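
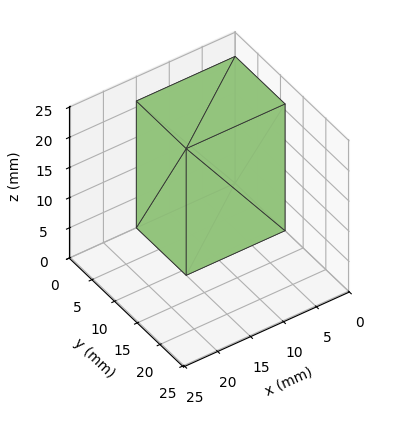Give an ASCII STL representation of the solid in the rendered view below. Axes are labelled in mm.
Reading the render: the shape is a rectangular box, roughly 15 × 11 mm footprint and 21 mm tall (dimensions read to the nearest mm from the axis ticks). For the STL, each face is triangulated and given an outward normal.

solid part
  facet normal 0.0000 0.0000 -1.0000
    outer loop
      vertex 15.00 11.00 0.00
      vertex 15.00 0.00 0.00
      vertex 0.00 0.00 0.00
    endloop
  endfacet
  facet normal 0.0000 0.0000 -1.0000
    outer loop
      vertex 0.00 11.00 0.00
      vertex 15.00 11.00 0.00
      vertex 0.00 0.00 0.00
    endloop
  endfacet
  facet normal 0.0000 0.0000 1.0000
    outer loop
      vertex 0.00 0.00 21.00
      vertex 15.00 0.00 21.00
      vertex 15.00 11.00 21.00
    endloop
  endfacet
  facet normal 0.0000 0.0000 1.0000
    outer loop
      vertex 0.00 0.00 21.00
      vertex 15.00 11.00 21.00
      vertex 0.00 11.00 21.00
    endloop
  endfacet
  facet normal 0.0000 -1.0000 0.0000
    outer loop
      vertex 0.00 0.00 0.00
      vertex 15.00 0.00 0.00
      vertex 15.00 0.00 21.00
    endloop
  endfacet
  facet normal 0.0000 -1.0000 0.0000
    outer loop
      vertex 0.00 0.00 0.00
      vertex 15.00 0.00 21.00
      vertex 0.00 0.00 21.00
    endloop
  endfacet
  facet normal 0.0000 1.0000 0.0000
    outer loop
      vertex 15.00 11.00 21.00
      vertex 15.00 11.00 0.00
      vertex 0.00 11.00 0.00
    endloop
  endfacet
  facet normal 0.0000 1.0000 0.0000
    outer loop
      vertex 0.00 11.00 21.00
      vertex 15.00 11.00 21.00
      vertex 0.00 11.00 0.00
    endloop
  endfacet
  facet normal -1.0000 0.0000 0.0000
    outer loop
      vertex 0.00 11.00 21.00
      vertex 0.00 11.00 0.00
      vertex 0.00 0.00 0.00
    endloop
  endfacet
  facet normal -1.0000 0.0000 0.0000
    outer loop
      vertex 0.00 0.00 21.00
      vertex 0.00 11.00 21.00
      vertex 0.00 0.00 0.00
    endloop
  endfacet
  facet normal 1.0000 0.0000 0.0000
    outer loop
      vertex 15.00 0.00 0.00
      vertex 15.00 11.00 0.00
      vertex 15.00 11.00 21.00
    endloop
  endfacet
  facet normal 1.0000 0.0000 0.0000
    outer loop
      vertex 15.00 0.00 0.00
      vertex 15.00 11.00 21.00
      vertex 15.00 0.00 21.00
    endloop
  endfacet
endsolid part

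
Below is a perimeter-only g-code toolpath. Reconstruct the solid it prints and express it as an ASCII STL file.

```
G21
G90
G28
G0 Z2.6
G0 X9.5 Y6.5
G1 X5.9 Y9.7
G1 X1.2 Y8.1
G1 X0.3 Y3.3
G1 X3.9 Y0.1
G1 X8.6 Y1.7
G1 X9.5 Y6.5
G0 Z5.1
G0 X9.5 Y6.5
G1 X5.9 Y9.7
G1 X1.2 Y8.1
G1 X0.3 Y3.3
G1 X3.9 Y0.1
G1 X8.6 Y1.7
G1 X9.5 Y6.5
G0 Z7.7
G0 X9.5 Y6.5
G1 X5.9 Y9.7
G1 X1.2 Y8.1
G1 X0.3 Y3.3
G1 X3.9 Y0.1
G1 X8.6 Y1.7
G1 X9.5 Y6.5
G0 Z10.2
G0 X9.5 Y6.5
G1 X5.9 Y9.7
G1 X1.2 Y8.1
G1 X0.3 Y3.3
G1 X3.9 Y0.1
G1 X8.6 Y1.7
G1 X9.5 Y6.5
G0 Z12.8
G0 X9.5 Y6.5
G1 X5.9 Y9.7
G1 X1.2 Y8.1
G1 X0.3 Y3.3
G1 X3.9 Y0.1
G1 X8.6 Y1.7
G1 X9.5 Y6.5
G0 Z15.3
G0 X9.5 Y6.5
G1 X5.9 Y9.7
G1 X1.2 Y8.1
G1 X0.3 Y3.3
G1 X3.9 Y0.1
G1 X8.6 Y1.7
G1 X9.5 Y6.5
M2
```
solid part
  facet normal 0.0000 0.0000 -1.0000
    outer loop
      vertex 1.2 8.1 0.0
      vertex 5.9 9.7 0.0
      vertex 9.5 6.5 0.0
    endloop
  endfacet
  facet normal 0.0000 0.0000 -1.0000
    outer loop
      vertex 0.3 3.3 0.0
      vertex 1.2 8.1 0.0
      vertex 9.5 6.5 0.0
    endloop
  endfacet
  facet normal 0.0000 0.0000 -1.0000
    outer loop
      vertex 3.9 0.1 0.0
      vertex 0.3 3.3 0.0
      vertex 9.5 6.5 0.0
    endloop
  endfacet
  facet normal 0.0000 0.0000 -1.0000
    outer loop
      vertex 8.6 1.7 0.0
      vertex 3.9 0.1 0.0
      vertex 9.5 6.5 0.0
    endloop
  endfacet
  facet normal 0.0000 0.0000 1.0000
    outer loop
      vertex 9.5 6.5 15.3
      vertex 5.9 9.7 15.3
      vertex 1.2 8.1 15.3
    endloop
  endfacet
  facet normal 0.0000 0.0000 1.0000
    outer loop
      vertex 9.5 6.5 15.3
      vertex 1.2 8.1 15.3
      vertex 0.3 3.3 15.3
    endloop
  endfacet
  facet normal 0.0000 0.0000 1.0000
    outer loop
      vertex 9.5 6.5 15.3
      vertex 0.3 3.3 15.3
      vertex 3.9 0.1 15.3
    endloop
  endfacet
  facet normal 0.0000 0.0000 1.0000
    outer loop
      vertex 9.5 6.5 15.3
      vertex 3.9 0.1 15.3
      vertex 8.6 1.7 15.3
    endloop
  endfacet
  facet normal 0.6644 0.7474 0.0000
    outer loop
      vertex 9.5 6.5 0.0
      vertex 5.9 9.7 0.0
      vertex 5.9 9.7 15.3
    endloop
  endfacet
  facet normal 0.6644 0.7474 0.0000
    outer loop
      vertex 9.5 6.5 0.0
      vertex 5.9 9.7 15.3
      vertex 9.5 6.5 15.3
    endloop
  endfacet
  facet normal -0.3223 0.9466 0.0000
    outer loop
      vertex 5.9 9.7 0.0
      vertex 1.2 8.1 0.0
      vertex 1.2 8.1 15.3
    endloop
  endfacet
  facet normal -0.3223 0.9466 0.0000
    outer loop
      vertex 5.9 9.7 0.0
      vertex 1.2 8.1 15.3
      vertex 5.9 9.7 15.3
    endloop
  endfacet
  facet normal -0.9829 0.1843 0.0000
    outer loop
      vertex 1.2 8.1 0.0
      vertex 0.3 3.3 0.0
      vertex 0.3 3.3 15.3
    endloop
  endfacet
  facet normal -0.9829 0.1843 0.0000
    outer loop
      vertex 1.2 8.1 0.0
      vertex 0.3 3.3 15.3
      vertex 1.2 8.1 15.3
    endloop
  endfacet
  facet normal -0.6644 -0.7474 0.0000
    outer loop
      vertex 0.3 3.3 0.0
      vertex 3.9 0.1 0.0
      vertex 3.9 0.1 15.3
    endloop
  endfacet
  facet normal -0.6644 -0.7474 0.0000
    outer loop
      vertex 0.3 3.3 0.0
      vertex 3.9 0.1 15.3
      vertex 0.3 3.3 15.3
    endloop
  endfacet
  facet normal 0.3223 -0.9466 0.0000
    outer loop
      vertex 3.9 0.1 0.0
      vertex 8.6 1.7 0.0
      vertex 8.6 1.7 15.3
    endloop
  endfacet
  facet normal 0.3223 -0.9466 0.0000
    outer loop
      vertex 3.9 0.1 0.0
      vertex 8.6 1.7 15.3
      vertex 3.9 0.1 15.3
    endloop
  endfacet
  facet normal 0.9829 -0.1843 0.0000
    outer loop
      vertex 8.6 1.7 0.0
      vertex 9.5 6.5 0.0
      vertex 9.5 6.5 15.3
    endloop
  endfacet
  facet normal 0.9829 -0.1843 0.0000
    outer loop
      vertex 8.6 1.7 0.0
      vertex 9.5 6.5 15.3
      vertex 8.6 1.7 15.3
    endloop
  endfacet
endsolid part

The G0 Z moves step by Δz≈2.6 mm. Every layer's G1 loop is the same polygon, so the solid is a straight extrusion of it from z=0 to z≈15.3. Closing with flat bottom and top caps and triangulating gives 20 facets — a regular 6-sided prism (a cylinder approximated with 6 flat sides), circumscribed radius ≈ 4.9 mm, height ≈ 15.3 mm.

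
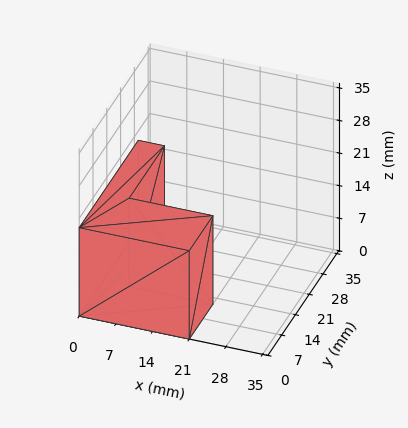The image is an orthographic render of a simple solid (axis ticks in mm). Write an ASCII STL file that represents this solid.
Reading the render: the shape is an L-shaped prism: outer 21 × 30 mm, arm thicknesses ≈ 12 mm (horizontal) and 5 mm (vertical), extruded 19 mm in z (dimensions read to the nearest mm from the axis ticks). For the STL, each face is triangulated and given an outward normal.

solid part
  facet normal 0.0000 0.0000 -1.0000
    outer loop
      vertex 21.00 12.00 0.00
      vertex 21.00 0.00 0.00
      vertex 0.00 0.00 0.00
    endloop
  endfacet
  facet normal 0.0000 0.0000 -1.0000
    outer loop
      vertex 5.00 12.00 0.00
      vertex 21.00 12.00 0.00
      vertex 0.00 0.00 0.00
    endloop
  endfacet
  facet normal 0.0000 0.0000 -1.0000
    outer loop
      vertex 5.00 30.00 0.00
      vertex 5.00 12.00 0.00
      vertex 0.00 0.00 0.00
    endloop
  endfacet
  facet normal 0.0000 0.0000 -1.0000
    outer loop
      vertex 0.00 30.00 0.00
      vertex 5.00 30.00 0.00
      vertex 0.00 0.00 0.00
    endloop
  endfacet
  facet normal 0.0000 0.0000 1.0000
    outer loop
      vertex 0.00 0.00 19.00
      vertex 21.00 0.00 19.00
      vertex 21.00 12.00 19.00
    endloop
  endfacet
  facet normal 0.0000 0.0000 1.0000
    outer loop
      vertex 0.00 0.00 19.00
      vertex 21.00 12.00 19.00
      vertex 5.00 12.00 19.00
    endloop
  endfacet
  facet normal 0.0000 0.0000 1.0000
    outer loop
      vertex 0.00 0.00 19.00
      vertex 5.00 12.00 19.00
      vertex 5.00 30.00 19.00
    endloop
  endfacet
  facet normal 0.0000 0.0000 1.0000
    outer loop
      vertex 0.00 0.00 19.00
      vertex 5.00 30.00 19.00
      vertex 0.00 30.00 19.00
    endloop
  endfacet
  facet normal 0.0000 -1.0000 0.0000
    outer loop
      vertex 0.00 0.00 0.00
      vertex 21.00 0.00 0.00
      vertex 21.00 0.00 19.00
    endloop
  endfacet
  facet normal 0.0000 -1.0000 0.0000
    outer loop
      vertex 0.00 0.00 0.00
      vertex 21.00 0.00 19.00
      vertex 0.00 0.00 19.00
    endloop
  endfacet
  facet normal 1.0000 0.0000 0.0000
    outer loop
      vertex 21.00 0.00 0.00
      vertex 21.00 12.00 0.00
      vertex 21.00 12.00 19.00
    endloop
  endfacet
  facet normal 1.0000 0.0000 0.0000
    outer loop
      vertex 21.00 0.00 0.00
      vertex 21.00 12.00 19.00
      vertex 21.00 0.00 19.00
    endloop
  endfacet
  facet normal 0.0000 1.0000 0.0000
    outer loop
      vertex 21.00 12.00 0.00
      vertex 5.00 12.00 0.00
      vertex 5.00 12.00 19.00
    endloop
  endfacet
  facet normal 0.0000 1.0000 0.0000
    outer loop
      vertex 21.00 12.00 0.00
      vertex 5.00 12.00 19.00
      vertex 21.00 12.00 19.00
    endloop
  endfacet
  facet normal 1.0000 0.0000 0.0000
    outer loop
      vertex 5.00 12.00 0.00
      vertex 5.00 30.00 0.00
      vertex 5.00 30.00 19.00
    endloop
  endfacet
  facet normal 1.0000 0.0000 0.0000
    outer loop
      vertex 5.00 12.00 0.00
      vertex 5.00 30.00 19.00
      vertex 5.00 12.00 19.00
    endloop
  endfacet
  facet normal 0.0000 1.0000 0.0000
    outer loop
      vertex 5.00 30.00 0.00
      vertex 0.00 30.00 0.00
      vertex 0.00 30.00 19.00
    endloop
  endfacet
  facet normal 0.0000 1.0000 0.0000
    outer loop
      vertex 5.00 30.00 0.00
      vertex 0.00 30.00 19.00
      vertex 5.00 30.00 19.00
    endloop
  endfacet
  facet normal -1.0000 0.0000 0.0000
    outer loop
      vertex 0.00 30.00 0.00
      vertex 0.00 0.00 0.00
      vertex 0.00 0.00 19.00
    endloop
  endfacet
  facet normal -1.0000 0.0000 0.0000
    outer loop
      vertex 0.00 30.00 0.00
      vertex 0.00 0.00 19.00
      vertex 0.00 30.00 19.00
    endloop
  endfacet
endsolid part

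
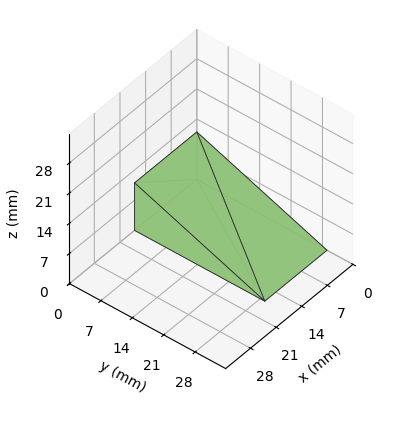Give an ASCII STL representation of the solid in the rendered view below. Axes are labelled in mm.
Reading the render: the shape is a wedge (ramp): 17 × 29 mm base, rising to 11 mm along the y=0 edge and sloping linearly to z=0 at y=29 (dimensions read to the nearest mm from the axis ticks). For the STL, each face is triangulated and given an outward normal.

solid part
  facet normal 0.0000 0.0000 -1.0000
    outer loop
      vertex 17.00 29.00 0.00
      vertex 17.00 0.00 0.00
      vertex 0.00 0.00 0.00
    endloop
  endfacet
  facet normal 0.0000 0.0000 -1.0000
    outer loop
      vertex 0.00 29.00 0.00
      vertex 17.00 29.00 0.00
      vertex 0.00 0.00 0.00
    endloop
  endfacet
  facet normal 0.0000 -1.0000 0.0000
    outer loop
      vertex 0.00 0.00 0.00
      vertex 17.00 0.00 0.00
      vertex 17.00 0.00 11.00
    endloop
  endfacet
  facet normal 0.0000 -1.0000 0.0000
    outer loop
      vertex 0.00 0.00 0.00
      vertex 17.00 0.00 11.00
      vertex 0.00 0.00 11.00
    endloop
  endfacet
  facet normal 0.0000 0.3547 0.9350
    outer loop
      vertex 0.00 0.00 11.00
      vertex 17.00 0.00 11.00
      vertex 17.00 29.00 0.00
    endloop
  endfacet
  facet normal 0.0000 0.3547 0.9350
    outer loop
      vertex 0.00 0.00 11.00
      vertex 17.00 29.00 0.00
      vertex 0.00 29.00 0.00
    endloop
  endfacet
  facet normal -1.0000 0.0000 0.0000
    outer loop
      vertex 0.00 0.00 11.00
      vertex 0.00 29.00 0.00
      vertex 0.00 0.00 0.00
    endloop
  endfacet
  facet normal 1.0000 0.0000 0.0000
    outer loop
      vertex 17.00 0.00 0.00
      vertex 17.00 29.00 0.00
      vertex 17.00 0.00 11.00
    endloop
  endfacet
endsolid part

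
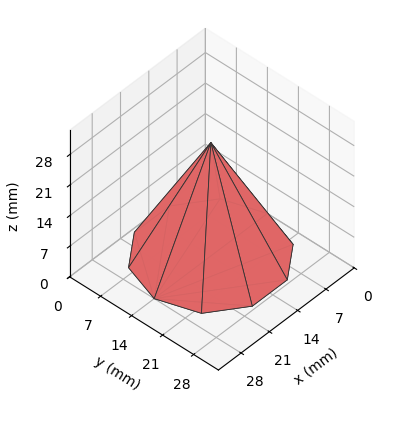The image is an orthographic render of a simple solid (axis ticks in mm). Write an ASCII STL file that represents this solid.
Reading the render: the shape is a regular 10-sided pyramid, base circumscribed radius ≈ 14 mm, apex at z ≈ 26 mm (dimensions read to the nearest mm from the axis ticks). For the STL, each face is triangulated and given an outward normal.

solid part
  facet normal 0.0000 0.0000 -1.0000
    outer loop
      vertex 18.33 27.31 0.00
      vertex 25.33 22.23 0.00
      vertex 28.00 14.00 0.00
    endloop
  endfacet
  facet normal 0.0000 0.0000 -1.0000
    outer loop
      vertex 9.67 27.31 0.00
      vertex 18.33 27.31 0.00
      vertex 28.00 14.00 0.00
    endloop
  endfacet
  facet normal 0.0000 0.0000 -1.0000
    outer loop
      vertex 2.67 22.23 0.00
      vertex 9.67 27.31 0.00
      vertex 28.00 14.00 0.00
    endloop
  endfacet
  facet normal 0.0000 0.0000 -1.0000
    outer loop
      vertex 0.00 14.00 0.00
      vertex 2.67 22.23 0.00
      vertex 28.00 14.00 0.00
    endloop
  endfacet
  facet normal 0.0000 0.0000 -1.0000
    outer loop
      vertex 2.67 5.77 0.00
      vertex 0.00 14.00 0.00
      vertex 28.00 14.00 0.00
    endloop
  endfacet
  facet normal 0.0000 0.0000 -1.0000
    outer loop
      vertex 9.67 0.69 0.00
      vertex 2.67 5.77 0.00
      vertex 28.00 14.00 0.00
    endloop
  endfacet
  facet normal 0.0000 0.0000 -1.0000
    outer loop
      vertex 18.33 0.69 0.00
      vertex 9.67 0.69 0.00
      vertex 28.00 14.00 0.00
    endloop
  endfacet
  facet normal 0.0000 0.0000 -1.0000
    outer loop
      vertex 25.33 5.77 0.00
      vertex 18.33 0.69 0.00
      vertex 28.00 14.00 0.00
    endloop
  endfacet
  facet normal 0.8466 0.2747 0.4559
    outer loop
      vertex 28.00 14.00 0.00
      vertex 25.33 22.23 0.00
      vertex 14.00 14.00 26.00
    endloop
  endfacet
  facet normal 0.5228 0.7204 0.4558
    outer loop
      vertex 25.33 22.23 0.00
      vertex 18.33 27.31 0.00
      vertex 14.00 14.00 26.00
    endloop
  endfacet
  facet normal 0.0000 0.8901 0.4557
    outer loop
      vertex 18.33 27.31 0.00
      vertex 9.67 27.31 0.00
      vertex 14.00 14.00 26.00
    endloop
  endfacet
  facet normal -0.5228 0.7204 0.4558
    outer loop
      vertex 9.67 27.31 0.00
      vertex 2.67 22.23 0.00
      vertex 14.00 14.00 26.00
    endloop
  endfacet
  facet normal -0.8466 0.2747 0.4559
    outer loop
      vertex 2.67 22.23 0.00
      vertex 0.00 14.00 0.00
      vertex 14.00 14.00 26.00
    endloop
  endfacet
  facet normal -0.8466 -0.2747 0.4559
    outer loop
      vertex 0.00 14.00 0.00
      vertex 2.67 5.77 0.00
      vertex 14.00 14.00 26.00
    endloop
  endfacet
  facet normal -0.5228 -0.7204 0.4558
    outer loop
      vertex 2.67 5.77 0.00
      vertex 9.67 0.69 0.00
      vertex 14.00 14.00 26.00
    endloop
  endfacet
  facet normal 0.0000 -0.8901 0.4557
    outer loop
      vertex 9.67 0.69 0.00
      vertex 18.33 0.69 0.00
      vertex 14.00 14.00 26.00
    endloop
  endfacet
  facet normal 0.5228 -0.7204 0.4558
    outer loop
      vertex 18.33 0.69 0.00
      vertex 25.33 5.77 0.00
      vertex 14.00 14.00 26.00
    endloop
  endfacet
  facet normal 0.8466 -0.2747 0.4559
    outer loop
      vertex 25.33 5.77 0.00
      vertex 28.00 14.00 0.00
      vertex 14.00 14.00 26.00
    endloop
  endfacet
endsolid part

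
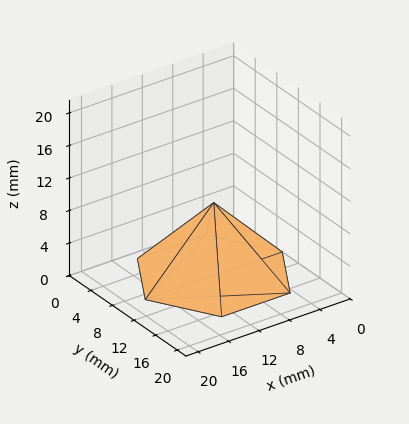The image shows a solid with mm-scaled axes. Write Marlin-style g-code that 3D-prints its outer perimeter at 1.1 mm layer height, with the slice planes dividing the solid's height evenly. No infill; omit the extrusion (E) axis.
Reading the render: the shape is a regular 6-sided pyramid, base circumscribed radius ≈ 9 mm, apex at z ≈ 9 mm (dimensions read to the nearest mm from the axis ticks). For the g-code, the solid's height is divided into equal slices at the stated Δz and each level perimeter traced with G1 moves after a G0 lift.

; perimeter-only toolpath
G21 ; units = mm
G90 ; absolute positioning
G28 ; home
; layer 1
G0 Z1.1
G0 X16.9 Y9.0
G1 X12.9 Y15.8
G1 X5.1 Y15.8
G1 X1.1 Y9.0
G1 X5.1 Y2.2
G1 X12.9 Y2.2
G1 X16.9 Y9.0
; layer 2
G0 Z2.2
G0 X15.8 Y9.0
G1 X12.4 Y14.9
G1 X5.6 Y14.9
G1 X2.2 Y9.0
G1 X5.6 Y3.1
G1 X12.4 Y3.1
G1 X15.8 Y9.0
; layer 3
G0 Z3.4
G0 X14.6 Y9.0
G1 X11.8 Y13.9
G1 X6.2 Y13.9
G1 X3.4 Y9.0
G1 X6.2 Y4.1
G1 X11.8 Y4.1
G1 X14.6 Y9.0
; layer 4
G0 Z4.5
G0 X13.5 Y9.0
G1 X11.2 Y12.9
G1 X6.8 Y12.9
G1 X4.5 Y9.0
G1 X6.8 Y5.1
G1 X11.2 Y5.1
G1 X13.5 Y9.0
; layer 5
G0 Z5.6
G0 X12.4 Y9.0
G1 X10.7 Y11.9
G1 X7.3 Y11.9
G1 X5.6 Y9.0
G1 X7.3 Y6.1
G1 X10.7 Y6.1
G1 X12.4 Y9.0
; layer 6
G0 Z6.8
G0 X11.2 Y9.0
G1 X10.1 Y10.9
G1 X7.9 Y10.9
G1 X6.8 Y9.0
G1 X7.9 Y7.0
G1 X10.1 Y7.0
G1 X11.2 Y9.0
; layer 7
G0 Z7.9
G0 X10.1 Y9.0
G1 X9.6 Y10.0
G1 X8.4 Y10.0
G1 X7.9 Y9.0
G1 X8.4 Y8.0
G1 X9.6 Y8.0
G1 X10.1 Y9.0
M2 ; end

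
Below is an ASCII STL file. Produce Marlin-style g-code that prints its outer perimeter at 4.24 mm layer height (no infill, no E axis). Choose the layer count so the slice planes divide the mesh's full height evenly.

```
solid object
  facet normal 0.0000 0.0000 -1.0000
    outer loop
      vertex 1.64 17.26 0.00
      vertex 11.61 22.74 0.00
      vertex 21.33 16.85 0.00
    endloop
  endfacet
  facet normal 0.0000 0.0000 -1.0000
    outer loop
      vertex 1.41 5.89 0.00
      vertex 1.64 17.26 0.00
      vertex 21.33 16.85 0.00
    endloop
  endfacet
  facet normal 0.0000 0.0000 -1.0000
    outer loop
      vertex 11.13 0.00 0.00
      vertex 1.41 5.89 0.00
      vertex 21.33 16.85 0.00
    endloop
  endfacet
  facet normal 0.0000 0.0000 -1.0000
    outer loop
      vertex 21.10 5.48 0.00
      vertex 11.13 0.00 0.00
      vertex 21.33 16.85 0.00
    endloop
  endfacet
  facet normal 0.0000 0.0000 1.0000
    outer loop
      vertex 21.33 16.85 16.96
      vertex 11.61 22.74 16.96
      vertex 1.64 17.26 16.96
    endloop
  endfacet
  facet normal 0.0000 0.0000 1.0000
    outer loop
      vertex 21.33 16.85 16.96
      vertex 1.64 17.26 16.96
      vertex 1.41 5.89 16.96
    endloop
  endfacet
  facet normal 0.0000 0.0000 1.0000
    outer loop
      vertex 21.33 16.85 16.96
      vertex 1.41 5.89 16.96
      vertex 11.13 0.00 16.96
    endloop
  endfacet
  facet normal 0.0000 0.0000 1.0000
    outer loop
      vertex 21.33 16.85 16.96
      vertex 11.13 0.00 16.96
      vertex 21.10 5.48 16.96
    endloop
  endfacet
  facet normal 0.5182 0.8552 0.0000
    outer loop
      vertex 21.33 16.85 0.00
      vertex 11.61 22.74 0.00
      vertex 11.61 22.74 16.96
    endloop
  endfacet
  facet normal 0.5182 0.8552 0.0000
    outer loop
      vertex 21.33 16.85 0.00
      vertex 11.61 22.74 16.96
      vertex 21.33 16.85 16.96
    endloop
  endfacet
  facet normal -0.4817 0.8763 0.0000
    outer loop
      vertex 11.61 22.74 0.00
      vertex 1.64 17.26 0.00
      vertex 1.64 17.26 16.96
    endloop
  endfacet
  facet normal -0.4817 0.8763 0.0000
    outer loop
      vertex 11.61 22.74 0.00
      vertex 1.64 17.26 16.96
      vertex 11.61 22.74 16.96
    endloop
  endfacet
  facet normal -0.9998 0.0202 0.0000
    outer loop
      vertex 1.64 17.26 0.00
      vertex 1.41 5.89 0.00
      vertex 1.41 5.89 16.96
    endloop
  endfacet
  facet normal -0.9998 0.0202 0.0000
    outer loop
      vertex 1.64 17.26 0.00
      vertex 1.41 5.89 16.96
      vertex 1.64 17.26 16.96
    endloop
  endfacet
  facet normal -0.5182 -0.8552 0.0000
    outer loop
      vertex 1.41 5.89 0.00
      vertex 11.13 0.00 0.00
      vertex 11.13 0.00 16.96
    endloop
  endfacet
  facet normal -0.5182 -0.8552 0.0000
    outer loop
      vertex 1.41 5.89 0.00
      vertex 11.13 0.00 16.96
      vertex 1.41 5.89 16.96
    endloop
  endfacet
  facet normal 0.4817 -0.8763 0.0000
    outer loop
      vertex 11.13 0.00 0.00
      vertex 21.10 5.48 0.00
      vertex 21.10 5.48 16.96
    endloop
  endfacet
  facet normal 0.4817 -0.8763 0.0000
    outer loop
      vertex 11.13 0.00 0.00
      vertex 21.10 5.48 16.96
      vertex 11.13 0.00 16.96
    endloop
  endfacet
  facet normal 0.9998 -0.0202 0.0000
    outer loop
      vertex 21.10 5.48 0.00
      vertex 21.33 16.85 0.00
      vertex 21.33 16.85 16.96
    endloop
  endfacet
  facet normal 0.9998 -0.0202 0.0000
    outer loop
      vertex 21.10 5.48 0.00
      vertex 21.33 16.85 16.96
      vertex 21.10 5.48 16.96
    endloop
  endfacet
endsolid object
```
; perimeter-only toolpath
G21 ; units = mm
G90 ; absolute positioning
G28 ; home
; layer 1
G0 Z4.24
G0 X21.33 Y16.85
G1 X11.61 Y22.74
G1 X1.64 Y17.26
G1 X1.41 Y5.89
G1 X11.13 Y0.00
G1 X21.10 Y5.48
G1 X21.33 Y16.85
; layer 2
G0 Z8.48
G0 X21.33 Y16.85
G1 X11.61 Y22.74
G1 X1.64 Y17.26
G1 X1.41 Y5.89
G1 X11.13 Y0.00
G1 X21.10 Y5.48
G1 X21.33 Y16.85
; layer 3
G0 Z12.72
G0 X21.33 Y16.85
G1 X11.61 Y22.74
G1 X1.64 Y17.26
G1 X1.41 Y5.89
G1 X11.13 Y0.00
G1 X21.10 Y5.48
G1 X21.33 Y16.85
; layer 4
G0 Z16.96
G0 X21.33 Y16.85
G1 X11.61 Y22.74
G1 X1.64 Y17.26
G1 X1.41 Y5.89
G1 X11.13 Y0.00
G1 X21.10 Y5.48
G1 X21.33 Y16.85
M2 ; end

The solid is a regular 6-sided prism (a cylinder approximated with 6 flat sides), circumscribed radius ≈ 11.4 mm, height ≈ 17 mm. Slicing at Δz = 4.24 mm — 4 equal slices spanning the solid's height, so layer i sits at z = i·h/4 — gives 4 non-empty perimeters. Each is a 6-segment closed polygon; G0 lifts to the layer z and rapids to the start vertex, then G1 traces the edges.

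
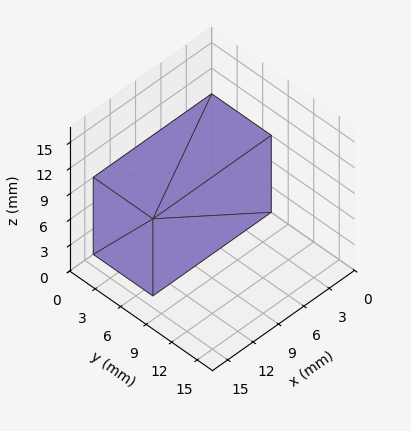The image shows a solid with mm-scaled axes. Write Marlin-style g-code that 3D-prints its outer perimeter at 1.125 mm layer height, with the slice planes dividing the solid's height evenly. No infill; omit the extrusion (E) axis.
Reading the render: the shape is a rectangular box, roughly 14 × 7 mm footprint and 9 mm tall (dimensions read to the nearest mm from the axis ticks). For the g-code, the solid's height is divided into equal slices at the stated Δz and each level perimeter traced with G1 moves after a G0 lift.

; perimeter-only toolpath
G21 ; units = mm
G90 ; absolute positioning
G28 ; home
; layer 1
G0 Z1.125
G0 X0.000 Y0.000
G1 X14.000 Y0.000
G1 X14.000 Y7.000
G1 X0.000 Y7.000
G1 X0.000 Y0.000
; layer 2
G0 Z2.250
G0 X0.000 Y0.000
G1 X14.000 Y0.000
G1 X14.000 Y7.000
G1 X0.000 Y7.000
G1 X0.000 Y0.000
; layer 3
G0 Z3.375
G0 X0.000 Y0.000
G1 X14.000 Y0.000
G1 X14.000 Y7.000
G1 X0.000 Y7.000
G1 X0.000 Y0.000
; layer 4
G0 Z4.500
G0 X0.000 Y0.000
G1 X14.000 Y0.000
G1 X14.000 Y7.000
G1 X0.000 Y7.000
G1 X0.000 Y0.000
; layer 5
G0 Z5.625
G0 X0.000 Y0.000
G1 X14.000 Y0.000
G1 X14.000 Y7.000
G1 X0.000 Y7.000
G1 X0.000 Y0.000
; layer 6
G0 Z6.750
G0 X0.000 Y0.000
G1 X14.000 Y0.000
G1 X14.000 Y7.000
G1 X0.000 Y7.000
G1 X0.000 Y0.000
; layer 7
G0 Z7.875
G0 X0.000 Y0.000
G1 X14.000 Y0.000
G1 X14.000 Y7.000
G1 X0.000 Y7.000
G1 X0.000 Y0.000
; layer 8
G0 Z9.000
G0 X0.000 Y0.000
G1 X14.000 Y0.000
G1 X14.000 Y7.000
G1 X0.000 Y7.000
G1 X0.000 Y0.000
M2 ; end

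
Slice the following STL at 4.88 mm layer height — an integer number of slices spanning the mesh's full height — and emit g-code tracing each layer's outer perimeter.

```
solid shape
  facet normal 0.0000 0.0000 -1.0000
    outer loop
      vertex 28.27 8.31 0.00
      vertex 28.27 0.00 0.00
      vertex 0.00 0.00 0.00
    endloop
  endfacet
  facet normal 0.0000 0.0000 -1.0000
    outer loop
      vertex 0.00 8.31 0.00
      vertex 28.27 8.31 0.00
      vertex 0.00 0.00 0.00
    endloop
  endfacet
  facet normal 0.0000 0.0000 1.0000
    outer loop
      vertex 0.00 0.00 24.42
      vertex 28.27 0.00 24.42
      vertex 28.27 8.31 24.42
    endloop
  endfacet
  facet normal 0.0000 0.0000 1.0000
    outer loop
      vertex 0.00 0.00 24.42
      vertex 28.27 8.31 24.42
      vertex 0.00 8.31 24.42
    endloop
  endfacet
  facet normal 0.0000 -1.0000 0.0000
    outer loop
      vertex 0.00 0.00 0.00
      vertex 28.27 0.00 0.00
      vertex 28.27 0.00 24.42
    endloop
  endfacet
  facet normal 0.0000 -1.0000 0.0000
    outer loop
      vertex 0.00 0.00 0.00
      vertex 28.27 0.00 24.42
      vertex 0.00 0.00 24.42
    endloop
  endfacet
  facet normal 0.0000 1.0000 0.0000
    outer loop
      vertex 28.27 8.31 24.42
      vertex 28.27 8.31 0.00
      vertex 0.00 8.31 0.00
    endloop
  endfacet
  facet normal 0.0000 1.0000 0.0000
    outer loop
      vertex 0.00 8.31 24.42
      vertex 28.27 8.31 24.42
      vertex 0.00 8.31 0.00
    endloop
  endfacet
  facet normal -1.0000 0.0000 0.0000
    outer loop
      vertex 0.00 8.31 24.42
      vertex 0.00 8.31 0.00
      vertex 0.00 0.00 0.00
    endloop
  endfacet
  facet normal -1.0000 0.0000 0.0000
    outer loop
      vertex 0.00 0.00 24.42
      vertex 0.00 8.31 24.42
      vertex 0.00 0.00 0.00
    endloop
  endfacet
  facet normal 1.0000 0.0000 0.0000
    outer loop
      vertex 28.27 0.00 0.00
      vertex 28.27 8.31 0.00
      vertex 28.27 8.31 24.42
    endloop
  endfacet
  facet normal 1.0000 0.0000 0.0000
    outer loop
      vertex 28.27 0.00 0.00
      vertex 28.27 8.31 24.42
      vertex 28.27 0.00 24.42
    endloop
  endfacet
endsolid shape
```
; perimeter-only toolpath
G21 ; units = mm
G90 ; absolute positioning
G28 ; home
; layer 1
G0 Z4.88
G0 X0.00 Y0.00
G1 X28.27 Y0.00
G1 X28.27 Y8.31
G1 X0.00 Y8.31
G1 X0.00 Y0.00
; layer 2
G0 Z9.77
G0 X0.00 Y0.00
G1 X28.27 Y0.00
G1 X28.27 Y8.31
G1 X0.00 Y8.31
G1 X0.00 Y0.00
; layer 3
G0 Z14.65
G0 X0.00 Y0.00
G1 X28.27 Y0.00
G1 X28.27 Y8.31
G1 X0.00 Y8.31
G1 X0.00 Y0.00
; layer 4
G0 Z19.54
G0 X0.00 Y0.00
G1 X28.27 Y0.00
G1 X28.27 Y8.31
G1 X0.00 Y8.31
G1 X0.00 Y0.00
; layer 5
G0 Z24.42
G0 X0.00 Y0.00
G1 X28.27 Y0.00
G1 X28.27 Y8.31
G1 X0.00 Y8.31
G1 X0.00 Y0.00
M2 ; end

The solid is a rectangular box, roughly 28.3 × 8.31 mm footprint and 24.4 mm tall. Slicing at Δz = 4.88 mm — 5 equal slices spanning the solid's height, so layer i sits at z = i·h/5 — gives 5 non-empty perimeters. Each is a 4-segment closed polygon; G0 lifts to the layer z and rapids to the start vertex, then G1 traces the edges.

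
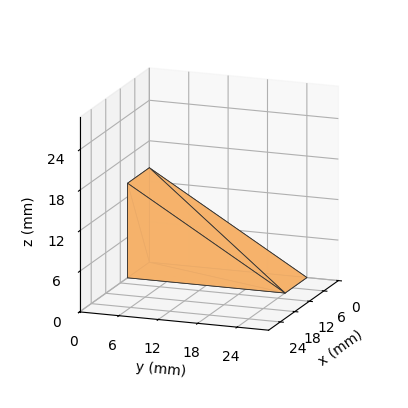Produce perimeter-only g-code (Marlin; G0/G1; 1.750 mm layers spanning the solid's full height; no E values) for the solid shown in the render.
Reading the render: the shape is a wedge (ramp): 9 × 24 mm base, rising to 14 mm along the y=0 edge and sloping linearly to z=0 at y=24 (dimensions read to the nearest mm from the axis ticks). For the g-code, the solid's height is divided into equal slices at the stated Δz and each level perimeter traced with G1 moves after a G0 lift.

; perimeter-only toolpath
G21 ; units = mm
G90 ; absolute positioning
G28 ; home
; layer 1
G0 Z1.750
G0 X0.000 Y0.000
G1 X9.000 Y0.000
G1 X9.000 Y21.000
G1 X0.000 Y21.000
G1 X0.000 Y0.000
; layer 2
G0 Z3.500
G0 X0.000 Y0.000
G1 X9.000 Y0.000
G1 X9.000 Y18.000
G1 X0.000 Y18.000
G1 X0.000 Y0.000
; layer 3
G0 Z5.250
G0 X0.000 Y0.000
G1 X9.000 Y0.000
G1 X9.000 Y15.000
G1 X0.000 Y15.000
G1 X0.000 Y0.000
; layer 4
G0 Z7.000
G0 X0.000 Y0.000
G1 X9.000 Y0.000
G1 X9.000 Y12.000
G1 X0.000 Y12.000
G1 X0.000 Y0.000
; layer 5
G0 Z8.750
G0 X0.000 Y0.000
G1 X9.000 Y0.000
G1 X9.000 Y9.000
G1 X0.000 Y9.000
G1 X0.000 Y0.000
; layer 6
G0 Z10.500
G0 X0.000 Y0.000
G1 X9.000 Y0.000
G1 X9.000 Y6.000
G1 X0.000 Y6.000
G1 X0.000 Y0.000
; layer 7
G0 Z12.250
G0 X0.000 Y0.000
G1 X9.000 Y0.000
G1 X9.000 Y3.000
G1 X0.000 Y3.000
G1 X0.000 Y0.000
M2 ; end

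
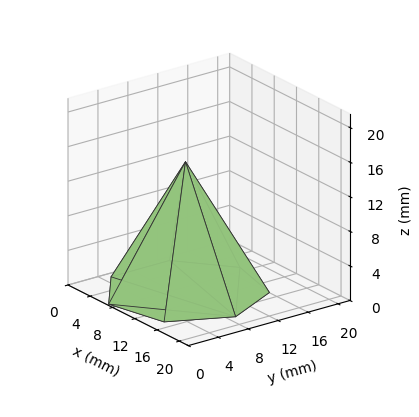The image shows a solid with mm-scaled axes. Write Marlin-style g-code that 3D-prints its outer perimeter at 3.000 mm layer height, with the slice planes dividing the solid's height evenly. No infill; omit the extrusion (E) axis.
Reading the render: the shape is a regular 7-sided pyramid, base circumscribed radius ≈ 9 mm, apex at z ≈ 15 mm (dimensions read to the nearest mm from the axis ticks). For the g-code, the solid's height is divided into equal slices at the stated Δz and each level perimeter traced with G1 moves after a G0 lift.

; perimeter-only toolpath
G21 ; units = mm
G90 ; absolute positioning
G28 ; home
; layer 1
G0 Z3.000
G0 X16.200 Y9.000
G1 X13.489 Y14.629
G1 X7.398 Y16.019
G1 X2.513 Y12.124
G1 X2.513 Y5.876
G1 X7.398 Y1.981
G1 X13.489 Y3.371
G1 X16.200 Y9.000
; layer 2
G0 Z6.000
G0 X14.400 Y9.000
G1 X12.367 Y13.222
G1 X7.798 Y14.264
G1 X4.135 Y11.343
G1 X4.135 Y6.657
G1 X7.798 Y3.736
G1 X12.367 Y4.778
G1 X14.400 Y9.000
; layer 3
G0 Z9.000
G0 X12.600 Y9.000
G1 X11.244 Y11.814
G1 X8.199 Y12.510
G1 X5.756 Y10.562
G1 X5.756 Y7.438
G1 X8.199 Y5.490
G1 X11.244 Y6.186
G1 X12.600 Y9.000
; layer 4
G0 Z12.000
G0 X10.800 Y9.000
G1 X10.122 Y10.407
G1 X8.599 Y10.755
G1 X7.378 Y9.781
G1 X7.378 Y8.219
G1 X8.599 Y7.245
G1 X10.122 Y7.593
G1 X10.800 Y9.000
M2 ; end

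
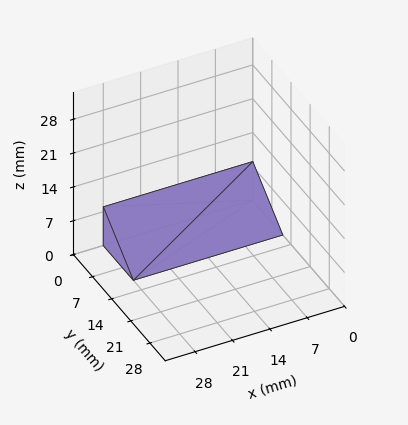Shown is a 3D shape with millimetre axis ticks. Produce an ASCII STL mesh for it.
Reading the render: the shape is a wedge (ramp): 28 × 11 mm base, rising to 8 mm along the y=0 edge and sloping linearly to z=0 at y=11 (dimensions read to the nearest mm from the axis ticks). For the STL, each face is triangulated and given an outward normal.

solid part
  facet normal 0.0000 0.0000 -1.0000
    outer loop
      vertex 28.00 11.00 0.00
      vertex 28.00 0.00 0.00
      vertex 0.00 0.00 0.00
    endloop
  endfacet
  facet normal 0.0000 0.0000 -1.0000
    outer loop
      vertex 0.00 11.00 0.00
      vertex 28.00 11.00 0.00
      vertex 0.00 0.00 0.00
    endloop
  endfacet
  facet normal 0.0000 -1.0000 0.0000
    outer loop
      vertex 0.00 0.00 0.00
      vertex 28.00 0.00 0.00
      vertex 28.00 0.00 8.00
    endloop
  endfacet
  facet normal 0.0000 -1.0000 0.0000
    outer loop
      vertex 0.00 0.00 0.00
      vertex 28.00 0.00 8.00
      vertex 0.00 0.00 8.00
    endloop
  endfacet
  facet normal 0.0000 0.5882 0.8087
    outer loop
      vertex 0.00 0.00 8.00
      vertex 28.00 0.00 8.00
      vertex 28.00 11.00 0.00
    endloop
  endfacet
  facet normal 0.0000 0.5882 0.8087
    outer loop
      vertex 0.00 0.00 8.00
      vertex 28.00 11.00 0.00
      vertex 0.00 11.00 0.00
    endloop
  endfacet
  facet normal -1.0000 0.0000 0.0000
    outer loop
      vertex 0.00 0.00 8.00
      vertex 0.00 11.00 0.00
      vertex 0.00 0.00 0.00
    endloop
  endfacet
  facet normal 1.0000 0.0000 0.0000
    outer loop
      vertex 28.00 0.00 0.00
      vertex 28.00 11.00 0.00
      vertex 28.00 0.00 8.00
    endloop
  endfacet
endsolid part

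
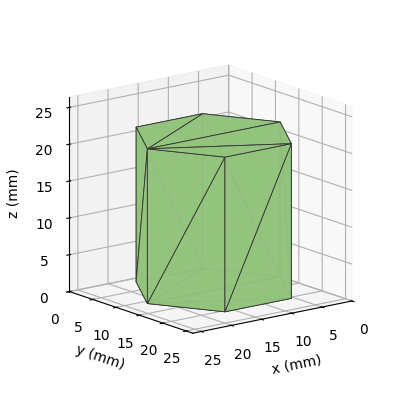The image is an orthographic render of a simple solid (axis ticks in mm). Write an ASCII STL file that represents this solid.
Reading the render: the shape is a regular 6-sided prism (a cylinder approximated with 6 flat sides), circumscribed radius ≈ 11 mm, height ≈ 21 mm (dimensions read to the nearest mm from the axis ticks). For the STL, each face is triangulated and given an outward normal.

solid part
  facet normal 0.0000 0.0000 -1.0000
    outer loop
      vertex 5.5 20.5 0.0
      vertex 16.5 20.5 0.0
      vertex 22.0 11.0 0.0
    endloop
  endfacet
  facet normal 0.0000 0.0000 -1.0000
    outer loop
      vertex 0.0 11.0 0.0
      vertex 5.5 20.5 0.0
      vertex 22.0 11.0 0.0
    endloop
  endfacet
  facet normal 0.0000 0.0000 -1.0000
    outer loop
      vertex 5.5 1.5 0.0
      vertex 0.0 11.0 0.0
      vertex 22.0 11.0 0.0
    endloop
  endfacet
  facet normal 0.0000 0.0000 -1.0000
    outer loop
      vertex 16.5 1.5 0.0
      vertex 5.5 1.5 0.0
      vertex 22.0 11.0 0.0
    endloop
  endfacet
  facet normal 0.0000 0.0000 1.0000
    outer loop
      vertex 22.0 11.0 21.0
      vertex 16.5 20.5 21.0
      vertex 5.5 20.5 21.0
    endloop
  endfacet
  facet normal 0.0000 0.0000 1.0000
    outer loop
      vertex 22.0 11.0 21.0
      vertex 5.5 20.5 21.0
      vertex 0.0 11.0 21.0
    endloop
  endfacet
  facet normal 0.0000 0.0000 1.0000
    outer loop
      vertex 22.0 11.0 21.0
      vertex 0.0 11.0 21.0
      vertex 5.5 1.5 21.0
    endloop
  endfacet
  facet normal 0.0000 0.0000 1.0000
    outer loop
      vertex 22.0 11.0 21.0
      vertex 5.5 1.5 21.0
      vertex 16.5 1.5 21.0
    endloop
  endfacet
  facet normal 0.8654 0.5010 0.0000
    outer loop
      vertex 22.0 11.0 0.0
      vertex 16.5 20.5 0.0
      vertex 16.5 20.5 21.0
    endloop
  endfacet
  facet normal 0.8654 0.5010 0.0000
    outer loop
      vertex 22.0 11.0 0.0
      vertex 16.5 20.5 21.0
      vertex 22.0 11.0 21.0
    endloop
  endfacet
  facet normal 0.0000 1.0000 0.0000
    outer loop
      vertex 16.5 20.5 0.0
      vertex 5.5 20.5 0.0
      vertex 5.5 20.5 21.0
    endloop
  endfacet
  facet normal 0.0000 1.0000 0.0000
    outer loop
      vertex 16.5 20.5 0.0
      vertex 5.5 20.5 21.0
      vertex 16.5 20.5 21.0
    endloop
  endfacet
  facet normal -0.8654 0.5010 0.0000
    outer loop
      vertex 5.5 20.5 0.0
      vertex 0.0 11.0 0.0
      vertex 0.0 11.0 21.0
    endloop
  endfacet
  facet normal -0.8654 0.5010 0.0000
    outer loop
      vertex 5.5 20.5 0.0
      vertex 0.0 11.0 21.0
      vertex 5.5 20.5 21.0
    endloop
  endfacet
  facet normal -0.8654 -0.5010 0.0000
    outer loop
      vertex 0.0 11.0 0.0
      vertex 5.5 1.5 0.0
      vertex 5.5 1.5 21.0
    endloop
  endfacet
  facet normal -0.8654 -0.5010 0.0000
    outer loop
      vertex 0.0 11.0 0.0
      vertex 5.5 1.5 21.0
      vertex 0.0 11.0 21.0
    endloop
  endfacet
  facet normal 0.0000 -1.0000 0.0000
    outer loop
      vertex 5.5 1.5 0.0
      vertex 16.5 1.5 0.0
      vertex 16.5 1.5 21.0
    endloop
  endfacet
  facet normal 0.0000 -1.0000 0.0000
    outer loop
      vertex 5.5 1.5 0.0
      vertex 16.5 1.5 21.0
      vertex 5.5 1.5 21.0
    endloop
  endfacet
  facet normal 0.8654 -0.5010 0.0000
    outer loop
      vertex 16.5 1.5 0.0
      vertex 22.0 11.0 0.0
      vertex 22.0 11.0 21.0
    endloop
  endfacet
  facet normal 0.8654 -0.5010 0.0000
    outer loop
      vertex 16.5 1.5 0.0
      vertex 22.0 11.0 21.0
      vertex 16.5 1.5 21.0
    endloop
  endfacet
endsolid part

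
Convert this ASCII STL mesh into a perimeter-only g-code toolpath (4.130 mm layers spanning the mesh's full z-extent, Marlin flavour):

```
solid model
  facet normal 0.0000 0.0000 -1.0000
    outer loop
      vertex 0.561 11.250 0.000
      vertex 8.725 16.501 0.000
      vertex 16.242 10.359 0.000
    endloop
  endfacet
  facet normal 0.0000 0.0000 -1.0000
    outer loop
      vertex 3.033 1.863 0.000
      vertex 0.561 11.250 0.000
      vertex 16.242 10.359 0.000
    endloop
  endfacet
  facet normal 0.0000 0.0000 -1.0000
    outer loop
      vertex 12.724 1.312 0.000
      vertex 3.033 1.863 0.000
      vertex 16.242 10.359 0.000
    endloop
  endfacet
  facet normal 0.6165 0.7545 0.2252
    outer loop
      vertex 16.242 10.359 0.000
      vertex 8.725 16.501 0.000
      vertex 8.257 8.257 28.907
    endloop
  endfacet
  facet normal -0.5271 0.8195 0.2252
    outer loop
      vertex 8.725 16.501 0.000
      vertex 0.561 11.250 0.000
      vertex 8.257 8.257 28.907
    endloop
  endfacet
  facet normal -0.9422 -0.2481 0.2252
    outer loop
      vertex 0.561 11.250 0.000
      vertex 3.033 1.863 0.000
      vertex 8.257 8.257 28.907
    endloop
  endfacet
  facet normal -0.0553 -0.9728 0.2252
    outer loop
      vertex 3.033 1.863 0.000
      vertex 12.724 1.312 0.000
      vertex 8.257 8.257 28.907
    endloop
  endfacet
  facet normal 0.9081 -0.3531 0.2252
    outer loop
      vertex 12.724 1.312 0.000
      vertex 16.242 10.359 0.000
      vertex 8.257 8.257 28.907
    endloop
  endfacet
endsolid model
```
; perimeter-only toolpath
G21 ; units = mm
G90 ; absolute positioning
G28 ; home
; layer 1
G0 Z4.130
G0 X15.101 Y10.059
G1 X8.658 Y15.323
G1 X1.660 Y10.822
G1 X3.779 Y2.776
G1 X12.086 Y2.304
G1 X15.101 Y10.059
; layer 2
G0 Z8.259
G0 X13.961 Y9.758
G1 X8.591 Y14.146
G1 X2.760 Y10.395
G1 X4.526 Y3.690
G1 X11.448 Y3.296
G1 X13.961 Y9.758
; layer 3
G0 Z12.389
G0 X12.820 Y9.458
G1 X8.524 Y12.968
G1 X3.859 Y9.967
G1 X5.272 Y4.603
G1 X10.810 Y4.288
G1 X12.820 Y9.458
; layer 4
G0 Z16.518
G0 X11.679 Y9.158
G1 X8.458 Y11.790
G1 X4.959 Y9.540
G1 X6.018 Y5.517
G1 X10.171 Y5.281
G1 X11.679 Y9.158
; layer 5
G0 Z20.648
G0 X10.538 Y8.858
G1 X8.391 Y10.612
G1 X6.058 Y9.112
G1 X6.764 Y6.430
G1 X9.533 Y6.273
G1 X10.538 Y8.858
; layer 6
G0 Z24.777
G0 X9.398 Y8.557
G1 X8.324 Y9.435
G1 X7.158 Y8.685
G1 X7.511 Y7.344
G1 X8.895 Y7.265
G1 X9.398 Y8.557
M2 ; end

The solid is a regular 5-sided pyramid, base circumscribed radius ≈ 8.26 mm, apex at z ≈ 28.9 mm. Slicing at Δz = 4.130 mm — 7 equal slices spanning the solid's height, so layer i sits at z = i·h/7 — gives 6 non-empty perimeters. Each is a 5-segment closed polygon; G0 lifts to the layer z and rapids to the start vertex, then G1 traces the edges. The cross-section shrinks linearly with z (the slice at the apex is degenerate and omitted).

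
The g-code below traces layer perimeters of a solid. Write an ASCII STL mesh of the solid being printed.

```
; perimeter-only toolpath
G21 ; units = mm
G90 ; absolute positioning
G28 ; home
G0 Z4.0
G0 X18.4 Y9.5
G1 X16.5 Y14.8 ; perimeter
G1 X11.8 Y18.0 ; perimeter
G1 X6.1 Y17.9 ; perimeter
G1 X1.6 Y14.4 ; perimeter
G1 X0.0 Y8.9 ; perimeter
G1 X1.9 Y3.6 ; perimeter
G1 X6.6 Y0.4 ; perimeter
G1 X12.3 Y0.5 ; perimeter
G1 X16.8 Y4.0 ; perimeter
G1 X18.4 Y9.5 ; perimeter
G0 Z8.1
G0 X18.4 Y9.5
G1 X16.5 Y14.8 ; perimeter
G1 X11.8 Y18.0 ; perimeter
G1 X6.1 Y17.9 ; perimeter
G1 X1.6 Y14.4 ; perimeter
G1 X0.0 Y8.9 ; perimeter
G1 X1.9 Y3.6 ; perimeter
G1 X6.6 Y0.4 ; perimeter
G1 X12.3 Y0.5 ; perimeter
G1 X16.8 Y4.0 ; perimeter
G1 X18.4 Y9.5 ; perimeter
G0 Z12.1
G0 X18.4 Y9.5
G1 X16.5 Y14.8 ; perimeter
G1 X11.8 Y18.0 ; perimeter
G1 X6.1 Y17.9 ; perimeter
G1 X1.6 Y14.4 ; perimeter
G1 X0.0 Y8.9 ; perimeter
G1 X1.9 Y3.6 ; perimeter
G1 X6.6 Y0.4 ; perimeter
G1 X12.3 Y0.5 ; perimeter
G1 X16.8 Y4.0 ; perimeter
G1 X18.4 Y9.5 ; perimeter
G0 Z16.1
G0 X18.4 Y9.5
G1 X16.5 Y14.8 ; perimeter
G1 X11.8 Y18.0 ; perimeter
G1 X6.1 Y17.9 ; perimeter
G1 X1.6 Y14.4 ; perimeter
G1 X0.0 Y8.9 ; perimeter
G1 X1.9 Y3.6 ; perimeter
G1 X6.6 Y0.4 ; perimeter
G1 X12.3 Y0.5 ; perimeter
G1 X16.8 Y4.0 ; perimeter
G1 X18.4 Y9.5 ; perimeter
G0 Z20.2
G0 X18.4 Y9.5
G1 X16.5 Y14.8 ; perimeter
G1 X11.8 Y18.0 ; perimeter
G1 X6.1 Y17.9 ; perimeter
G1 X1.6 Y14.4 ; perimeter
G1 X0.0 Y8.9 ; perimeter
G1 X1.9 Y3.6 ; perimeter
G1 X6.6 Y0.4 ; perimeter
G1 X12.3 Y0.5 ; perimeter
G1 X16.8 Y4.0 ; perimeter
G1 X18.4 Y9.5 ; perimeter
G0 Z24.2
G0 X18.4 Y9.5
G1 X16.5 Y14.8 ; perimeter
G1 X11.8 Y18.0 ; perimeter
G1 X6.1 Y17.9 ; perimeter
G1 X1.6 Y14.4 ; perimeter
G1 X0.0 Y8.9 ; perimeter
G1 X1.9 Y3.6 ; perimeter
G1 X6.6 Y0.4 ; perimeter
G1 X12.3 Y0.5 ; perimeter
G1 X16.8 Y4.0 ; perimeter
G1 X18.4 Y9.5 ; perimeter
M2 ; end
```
solid part
  facet normal 0.0000 0.0000 -1.0000
    outer loop
      vertex 11.8 18.0 0.0
      vertex 16.5 14.8 0.0
      vertex 18.4 9.5 0.0
    endloop
  endfacet
  facet normal 0.0000 0.0000 -1.0000
    outer loop
      vertex 6.1 17.9 0.0
      vertex 11.8 18.0 0.0
      vertex 18.4 9.5 0.0
    endloop
  endfacet
  facet normal 0.0000 0.0000 -1.0000
    outer loop
      vertex 1.6 14.4 0.0
      vertex 6.1 17.9 0.0
      vertex 18.4 9.5 0.0
    endloop
  endfacet
  facet normal 0.0000 0.0000 -1.0000
    outer loop
      vertex 0.0 8.9 0.0
      vertex 1.6 14.4 0.0
      vertex 18.4 9.5 0.0
    endloop
  endfacet
  facet normal 0.0000 0.0000 -1.0000
    outer loop
      vertex 1.9 3.6 0.0
      vertex 0.0 8.9 0.0
      vertex 18.4 9.5 0.0
    endloop
  endfacet
  facet normal 0.0000 0.0000 -1.0000
    outer loop
      vertex 6.6 0.4 0.0
      vertex 1.9 3.6 0.0
      vertex 18.4 9.5 0.0
    endloop
  endfacet
  facet normal 0.0000 0.0000 -1.0000
    outer loop
      vertex 12.3 0.5 0.0
      vertex 6.6 0.4 0.0
      vertex 18.4 9.5 0.0
    endloop
  endfacet
  facet normal 0.0000 0.0000 -1.0000
    outer loop
      vertex 16.8 4.0 0.0
      vertex 12.3 0.5 0.0
      vertex 18.4 9.5 0.0
    endloop
  endfacet
  facet normal 0.0000 0.0000 1.0000
    outer loop
      vertex 18.4 9.5 24.2
      vertex 16.5 14.8 24.2
      vertex 11.8 18.0 24.2
    endloop
  endfacet
  facet normal 0.0000 0.0000 1.0000
    outer loop
      vertex 18.4 9.5 24.2
      vertex 11.8 18.0 24.2
      vertex 6.1 17.9 24.2
    endloop
  endfacet
  facet normal 0.0000 0.0000 1.0000
    outer loop
      vertex 18.4 9.5 24.2
      vertex 6.1 17.9 24.2
      vertex 1.6 14.4 24.2
    endloop
  endfacet
  facet normal 0.0000 0.0000 1.0000
    outer loop
      vertex 18.4 9.5 24.2
      vertex 1.6 14.4 24.2
      vertex 0.0 8.9 24.2
    endloop
  endfacet
  facet normal 0.0000 0.0000 1.0000
    outer loop
      vertex 18.4 9.5 24.2
      vertex 0.0 8.9 24.2
      vertex 1.9 3.6 24.2
    endloop
  endfacet
  facet normal 0.0000 0.0000 1.0000
    outer loop
      vertex 18.4 9.5 24.2
      vertex 1.9 3.6 24.2
      vertex 6.6 0.4 24.2
    endloop
  endfacet
  facet normal 0.0000 0.0000 1.0000
    outer loop
      vertex 18.4 9.5 24.2
      vertex 6.6 0.4 24.2
      vertex 12.3 0.5 24.2
    endloop
  endfacet
  facet normal 0.0000 0.0000 1.0000
    outer loop
      vertex 18.4 9.5 24.2
      vertex 12.3 0.5 24.2
      vertex 16.8 4.0 24.2
    endloop
  endfacet
  facet normal 0.9413 0.3375 0.0000
    outer loop
      vertex 18.4 9.5 0.0
      vertex 16.5 14.8 0.0
      vertex 16.5 14.8 24.2
    endloop
  endfacet
  facet normal 0.9413 0.3375 0.0000
    outer loop
      vertex 18.4 9.5 0.0
      vertex 16.5 14.8 24.2
      vertex 18.4 9.5 24.2
    endloop
  endfacet
  facet normal 0.5628 0.8266 0.0000
    outer loop
      vertex 16.5 14.8 0.0
      vertex 11.8 18.0 0.0
      vertex 11.8 18.0 24.2
    endloop
  endfacet
  facet normal 0.5628 0.8266 0.0000
    outer loop
      vertex 16.5 14.8 0.0
      vertex 11.8 18.0 24.2
      vertex 16.5 14.8 24.2
    endloop
  endfacet
  facet normal -0.0175 0.9998 0.0000
    outer loop
      vertex 11.8 18.0 0.0
      vertex 6.1 17.9 0.0
      vertex 6.1 17.9 24.2
    endloop
  endfacet
  facet normal -0.0175 0.9998 0.0000
    outer loop
      vertex 11.8 18.0 0.0
      vertex 6.1 17.9 24.2
      vertex 11.8 18.0 24.2
    endloop
  endfacet
  facet normal -0.6139 0.7894 0.0000
    outer loop
      vertex 6.1 17.9 0.0
      vertex 1.6 14.4 0.0
      vertex 1.6 14.4 24.2
    endloop
  endfacet
  facet normal -0.6139 0.7894 0.0000
    outer loop
      vertex 6.1 17.9 0.0
      vertex 1.6 14.4 24.2
      vertex 6.1 17.9 24.2
    endloop
  endfacet
  facet normal -0.9602 0.2793 0.0000
    outer loop
      vertex 1.6 14.4 0.0
      vertex 0.0 8.9 0.0
      vertex 0.0 8.9 24.2
    endloop
  endfacet
  facet normal -0.9602 0.2793 0.0000
    outer loop
      vertex 1.6 14.4 0.0
      vertex 0.0 8.9 24.2
      vertex 1.6 14.4 24.2
    endloop
  endfacet
  facet normal -0.9413 -0.3375 0.0000
    outer loop
      vertex 0.0 8.9 0.0
      vertex 1.9 3.6 0.0
      vertex 1.9 3.6 24.2
    endloop
  endfacet
  facet normal -0.9413 -0.3375 0.0000
    outer loop
      vertex 0.0 8.9 0.0
      vertex 1.9 3.6 24.2
      vertex 0.0 8.9 24.2
    endloop
  endfacet
  facet normal -0.5628 -0.8266 0.0000
    outer loop
      vertex 1.9 3.6 0.0
      vertex 6.6 0.4 0.0
      vertex 6.6 0.4 24.2
    endloop
  endfacet
  facet normal -0.5628 -0.8266 0.0000
    outer loop
      vertex 1.9 3.6 0.0
      vertex 6.6 0.4 24.2
      vertex 1.9 3.6 24.2
    endloop
  endfacet
  facet normal 0.0175 -0.9998 0.0000
    outer loop
      vertex 6.6 0.4 0.0
      vertex 12.3 0.5 0.0
      vertex 12.3 0.5 24.2
    endloop
  endfacet
  facet normal 0.0175 -0.9998 0.0000
    outer loop
      vertex 6.6 0.4 0.0
      vertex 12.3 0.5 24.2
      vertex 6.6 0.4 24.2
    endloop
  endfacet
  facet normal 0.6139 -0.7894 0.0000
    outer loop
      vertex 12.3 0.5 0.0
      vertex 16.8 4.0 0.0
      vertex 16.8 4.0 24.2
    endloop
  endfacet
  facet normal 0.6139 -0.7894 0.0000
    outer loop
      vertex 12.3 0.5 0.0
      vertex 16.8 4.0 24.2
      vertex 12.3 0.5 24.2
    endloop
  endfacet
  facet normal 0.9602 -0.2793 0.0000
    outer loop
      vertex 16.8 4.0 0.0
      vertex 18.4 9.5 0.0
      vertex 18.4 9.5 24.2
    endloop
  endfacet
  facet normal 0.9602 -0.2793 0.0000
    outer loop
      vertex 16.8 4.0 0.0
      vertex 18.4 9.5 24.2
      vertex 16.8 4.0 24.2
    endloop
  endfacet
endsolid part

The G0 Z moves step by Δz≈4.0 mm. Every layer's G1 loop is the same polygon, so the solid is a straight extrusion of it from z=0 to z≈24.2. Closing with flat bottom and top caps and triangulating gives 36 facets — a regular 10-sided prism (a cylinder approximated with 10 flat sides), circumscribed radius ≈ 9.2 mm, height ≈ 24.2 mm.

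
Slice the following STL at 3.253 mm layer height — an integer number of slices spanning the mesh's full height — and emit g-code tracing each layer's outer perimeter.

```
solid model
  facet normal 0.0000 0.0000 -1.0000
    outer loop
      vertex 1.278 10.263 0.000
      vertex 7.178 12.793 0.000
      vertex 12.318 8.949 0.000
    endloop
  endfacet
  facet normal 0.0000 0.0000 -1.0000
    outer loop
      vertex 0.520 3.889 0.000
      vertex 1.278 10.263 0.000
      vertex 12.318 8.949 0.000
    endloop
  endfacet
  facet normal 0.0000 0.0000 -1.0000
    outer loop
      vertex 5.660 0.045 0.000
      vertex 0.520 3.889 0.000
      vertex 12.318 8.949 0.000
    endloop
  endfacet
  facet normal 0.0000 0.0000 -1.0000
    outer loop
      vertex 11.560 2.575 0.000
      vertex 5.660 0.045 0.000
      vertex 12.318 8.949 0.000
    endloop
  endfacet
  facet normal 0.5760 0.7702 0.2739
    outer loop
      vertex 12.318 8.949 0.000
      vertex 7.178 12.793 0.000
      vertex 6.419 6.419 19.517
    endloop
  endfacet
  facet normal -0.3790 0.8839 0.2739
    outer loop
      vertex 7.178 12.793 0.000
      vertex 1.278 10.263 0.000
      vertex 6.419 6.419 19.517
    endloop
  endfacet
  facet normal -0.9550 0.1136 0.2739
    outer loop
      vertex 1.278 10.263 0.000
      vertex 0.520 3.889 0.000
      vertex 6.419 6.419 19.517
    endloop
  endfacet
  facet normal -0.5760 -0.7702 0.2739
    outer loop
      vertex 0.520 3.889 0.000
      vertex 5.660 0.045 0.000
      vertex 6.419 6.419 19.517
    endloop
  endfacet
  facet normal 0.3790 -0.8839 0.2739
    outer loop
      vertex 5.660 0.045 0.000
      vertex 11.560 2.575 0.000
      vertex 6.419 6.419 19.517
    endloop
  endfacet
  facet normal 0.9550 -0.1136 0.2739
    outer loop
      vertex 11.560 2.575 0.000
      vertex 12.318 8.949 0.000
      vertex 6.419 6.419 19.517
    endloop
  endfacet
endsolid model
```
; perimeter-only toolpath
G21 ; units = mm
G90 ; absolute positioning
G28 ; home
; layer 1
G0 Z3.253
G0 X11.335 Y8.527
G1 X7.051 Y11.731
G1 X2.135 Y9.622
G1 X1.503 Y4.311
G1 X5.787 Y1.107
G1 X10.703 Y3.216
G1 X11.335 Y8.527
; layer 2
G0 Z6.506
G0 X10.352 Y8.106
G1 X6.925 Y10.668
G1 X2.992 Y8.982
G1 X2.486 Y4.732
G1 X5.913 Y2.170
G1 X9.846 Y3.856
G1 X10.352 Y8.106
; layer 3
G0 Z9.758
G0 X9.368 Y7.684
G1 X6.798 Y9.606
G1 X3.848 Y8.341
G1 X3.470 Y5.154
G1 X6.040 Y3.232
G1 X8.989 Y4.497
G1 X9.368 Y7.684
; layer 4
G0 Z13.011
G0 X8.385 Y7.262
G1 X6.672 Y8.544
G1 X4.705 Y7.700
G1 X4.453 Y5.576
G1 X6.166 Y4.294
G1 X8.133 Y5.138
G1 X8.385 Y7.262
; layer 5
G0 Z16.264
G0 X7.402 Y6.841
G1 X6.545 Y7.481
G1 X5.562 Y7.060
G1 X5.436 Y5.997
G1 X6.292 Y5.357
G1 X7.276 Y5.778
G1 X7.402 Y6.841
M2 ; end

The solid is a regular 6-sided pyramid, base circumscribed radius ≈ 6.42 mm, apex at z ≈ 19.5 mm. Slicing at Δz = 3.253 mm — 6 equal slices spanning the solid's height, so layer i sits at z = i·h/6 — gives 5 non-empty perimeters. Each is a 6-segment closed polygon; G0 lifts to the layer z and rapids to the start vertex, then G1 traces the edges. The cross-section shrinks linearly with z (the slice at the apex is degenerate and omitted).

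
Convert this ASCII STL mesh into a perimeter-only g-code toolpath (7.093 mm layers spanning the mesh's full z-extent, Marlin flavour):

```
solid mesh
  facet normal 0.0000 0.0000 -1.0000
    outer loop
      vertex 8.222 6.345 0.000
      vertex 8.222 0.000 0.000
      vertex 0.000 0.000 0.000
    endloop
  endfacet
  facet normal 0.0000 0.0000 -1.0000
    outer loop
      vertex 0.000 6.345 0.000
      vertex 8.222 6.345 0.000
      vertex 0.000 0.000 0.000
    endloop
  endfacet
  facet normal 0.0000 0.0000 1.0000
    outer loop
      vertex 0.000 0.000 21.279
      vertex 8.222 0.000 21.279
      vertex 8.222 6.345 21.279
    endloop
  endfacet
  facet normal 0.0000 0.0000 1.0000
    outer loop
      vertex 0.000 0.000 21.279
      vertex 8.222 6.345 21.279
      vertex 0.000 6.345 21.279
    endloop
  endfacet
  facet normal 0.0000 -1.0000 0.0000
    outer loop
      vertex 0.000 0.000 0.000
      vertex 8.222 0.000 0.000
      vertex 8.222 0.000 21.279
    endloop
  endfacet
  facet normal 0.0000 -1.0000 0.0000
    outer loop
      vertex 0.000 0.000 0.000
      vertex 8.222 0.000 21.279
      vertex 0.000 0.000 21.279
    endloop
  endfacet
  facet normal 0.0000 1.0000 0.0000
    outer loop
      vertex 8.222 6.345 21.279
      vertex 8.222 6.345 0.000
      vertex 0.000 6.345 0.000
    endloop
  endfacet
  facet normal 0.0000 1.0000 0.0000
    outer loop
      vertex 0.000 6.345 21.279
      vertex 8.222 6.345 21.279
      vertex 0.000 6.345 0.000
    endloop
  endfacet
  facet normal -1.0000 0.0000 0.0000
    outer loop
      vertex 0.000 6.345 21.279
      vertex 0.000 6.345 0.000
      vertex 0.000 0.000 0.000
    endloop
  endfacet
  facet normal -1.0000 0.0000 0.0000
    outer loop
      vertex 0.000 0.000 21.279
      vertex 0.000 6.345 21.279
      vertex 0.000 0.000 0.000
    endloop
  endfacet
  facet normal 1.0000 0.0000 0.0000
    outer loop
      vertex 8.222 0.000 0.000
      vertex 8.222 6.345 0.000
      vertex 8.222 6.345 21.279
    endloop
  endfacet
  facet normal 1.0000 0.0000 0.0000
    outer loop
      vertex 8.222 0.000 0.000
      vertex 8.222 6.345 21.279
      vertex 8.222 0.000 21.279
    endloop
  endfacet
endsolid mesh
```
; perimeter-only toolpath
G21 ; units = mm
G90 ; absolute positioning
G28 ; home
; layer 1
G0 Z7.093
G0 X0.000 Y0.000
G1 X8.222 Y0.000
G1 X8.222 Y6.345
G1 X0.000 Y6.345
G1 X0.000 Y0.000
; layer 2
G0 Z14.186
G0 X0.000 Y0.000
G1 X8.222 Y0.000
G1 X8.222 Y6.345
G1 X0.000 Y6.345
G1 X0.000 Y0.000
; layer 3
G0 Z21.279
G0 X0.000 Y0.000
G1 X8.222 Y0.000
G1 X8.222 Y6.345
G1 X0.000 Y6.345
G1 X0.000 Y0.000
M2 ; end

The solid is a rectangular box, roughly 8.22 × 6.34 mm footprint and 21.3 mm tall. Slicing at Δz = 7.093 mm — 3 equal slices spanning the solid's height, so layer i sits at z = i·h/3 — gives 3 non-empty perimeters. Each is a 4-segment closed polygon; G0 lifts to the layer z and rapids to the start vertex, then G1 traces the edges.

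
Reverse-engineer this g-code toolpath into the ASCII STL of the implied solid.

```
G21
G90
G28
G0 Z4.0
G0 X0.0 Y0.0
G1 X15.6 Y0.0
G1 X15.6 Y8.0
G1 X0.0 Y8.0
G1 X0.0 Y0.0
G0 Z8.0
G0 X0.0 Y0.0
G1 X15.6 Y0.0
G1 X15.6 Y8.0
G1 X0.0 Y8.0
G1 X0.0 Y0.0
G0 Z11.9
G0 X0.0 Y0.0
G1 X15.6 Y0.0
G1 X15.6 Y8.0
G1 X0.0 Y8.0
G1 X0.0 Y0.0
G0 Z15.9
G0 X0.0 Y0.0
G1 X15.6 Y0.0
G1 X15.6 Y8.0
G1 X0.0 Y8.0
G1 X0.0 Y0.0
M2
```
solid part
  facet normal 0.0000 0.0000 -1.0000
    outer loop
      vertex 15.6 8.0 0.0
      vertex 15.6 0.0 0.0
      vertex 0.0 0.0 0.0
    endloop
  endfacet
  facet normal 0.0000 0.0000 -1.0000
    outer loop
      vertex 0.0 8.0 0.0
      vertex 15.6 8.0 0.0
      vertex 0.0 0.0 0.0
    endloop
  endfacet
  facet normal 0.0000 0.0000 1.0000
    outer loop
      vertex 0.0 0.0 15.9
      vertex 15.6 0.0 15.9
      vertex 15.6 8.0 15.9
    endloop
  endfacet
  facet normal 0.0000 0.0000 1.0000
    outer loop
      vertex 0.0 0.0 15.9
      vertex 15.6 8.0 15.9
      vertex 0.0 8.0 15.9
    endloop
  endfacet
  facet normal 0.0000 -1.0000 0.0000
    outer loop
      vertex 0.0 0.0 0.0
      vertex 15.6 0.0 0.0
      vertex 15.6 0.0 15.9
    endloop
  endfacet
  facet normal 0.0000 -1.0000 0.0000
    outer loop
      vertex 0.0 0.0 0.0
      vertex 15.6 0.0 15.9
      vertex 0.0 0.0 15.9
    endloop
  endfacet
  facet normal 0.0000 1.0000 0.0000
    outer loop
      vertex 15.6 8.0 15.9
      vertex 15.6 8.0 0.0
      vertex 0.0 8.0 0.0
    endloop
  endfacet
  facet normal 0.0000 1.0000 0.0000
    outer loop
      vertex 0.0 8.0 15.9
      vertex 15.6 8.0 15.9
      vertex 0.0 8.0 0.0
    endloop
  endfacet
  facet normal -1.0000 0.0000 0.0000
    outer loop
      vertex 0.0 8.0 15.9
      vertex 0.0 8.0 0.0
      vertex 0.0 0.0 0.0
    endloop
  endfacet
  facet normal -1.0000 0.0000 0.0000
    outer loop
      vertex 0.0 0.0 15.9
      vertex 0.0 8.0 15.9
      vertex 0.0 0.0 0.0
    endloop
  endfacet
  facet normal 1.0000 0.0000 0.0000
    outer loop
      vertex 15.6 0.0 0.0
      vertex 15.6 8.0 0.0
      vertex 15.6 8.0 15.9
    endloop
  endfacet
  facet normal 1.0000 0.0000 0.0000
    outer loop
      vertex 15.6 0.0 0.0
      vertex 15.6 8.0 15.9
      vertex 15.6 0.0 15.9
    endloop
  endfacet
endsolid part

The G0 Z moves step by Δz≈4.0 mm. Every layer's G1 loop is the same polygon, so the solid is a straight extrusion of it from z=0 to z≈15.9. Closing with flat bottom and top caps and triangulating gives 12 facets — a rectangular box, roughly 15.6 × 8 mm footprint and 15.9 mm tall.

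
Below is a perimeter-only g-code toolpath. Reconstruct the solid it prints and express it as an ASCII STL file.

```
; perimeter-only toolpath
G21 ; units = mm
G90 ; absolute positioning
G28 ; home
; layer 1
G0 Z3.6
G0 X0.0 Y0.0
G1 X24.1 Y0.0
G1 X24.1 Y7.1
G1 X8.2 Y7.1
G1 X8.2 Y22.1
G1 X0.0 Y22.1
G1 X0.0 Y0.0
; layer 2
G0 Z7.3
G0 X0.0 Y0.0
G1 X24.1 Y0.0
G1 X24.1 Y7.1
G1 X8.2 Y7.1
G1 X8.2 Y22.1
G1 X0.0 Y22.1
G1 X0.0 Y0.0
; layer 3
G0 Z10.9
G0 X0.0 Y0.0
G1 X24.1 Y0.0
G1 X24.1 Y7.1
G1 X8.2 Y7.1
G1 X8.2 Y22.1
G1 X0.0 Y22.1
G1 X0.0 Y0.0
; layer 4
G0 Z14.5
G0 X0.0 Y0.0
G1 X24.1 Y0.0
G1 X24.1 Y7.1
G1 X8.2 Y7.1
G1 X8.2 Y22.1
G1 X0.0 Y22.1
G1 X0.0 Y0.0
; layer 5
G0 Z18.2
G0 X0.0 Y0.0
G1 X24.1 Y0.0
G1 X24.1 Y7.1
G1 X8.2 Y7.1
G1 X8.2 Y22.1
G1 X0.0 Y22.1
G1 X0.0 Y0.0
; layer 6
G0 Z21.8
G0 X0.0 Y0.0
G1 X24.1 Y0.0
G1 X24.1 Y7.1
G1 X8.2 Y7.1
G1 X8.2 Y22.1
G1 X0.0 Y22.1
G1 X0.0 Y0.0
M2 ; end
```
solid part
  facet normal 0.0000 0.0000 -1.0000
    outer loop
      vertex 24.1 7.1 0.0
      vertex 24.1 0.0 0.0
      vertex 0.0 0.0 0.0
    endloop
  endfacet
  facet normal 0.0000 0.0000 -1.0000
    outer loop
      vertex 8.2 7.1 0.0
      vertex 24.1 7.1 0.0
      vertex 0.0 0.0 0.0
    endloop
  endfacet
  facet normal 0.0000 0.0000 -1.0000
    outer loop
      vertex 8.2 22.1 0.0
      vertex 8.2 7.1 0.0
      vertex 0.0 0.0 0.0
    endloop
  endfacet
  facet normal 0.0000 0.0000 -1.0000
    outer loop
      vertex 0.0 22.1 0.0
      vertex 8.2 22.1 0.0
      vertex 0.0 0.0 0.0
    endloop
  endfacet
  facet normal 0.0000 0.0000 1.0000
    outer loop
      vertex 0.0 0.0 21.8
      vertex 24.1 0.0 21.8
      vertex 24.1 7.1 21.8
    endloop
  endfacet
  facet normal 0.0000 0.0000 1.0000
    outer loop
      vertex 0.0 0.0 21.8
      vertex 24.1 7.1 21.8
      vertex 8.2 7.1 21.8
    endloop
  endfacet
  facet normal 0.0000 0.0000 1.0000
    outer loop
      vertex 0.0 0.0 21.8
      vertex 8.2 7.1 21.8
      vertex 8.2 22.1 21.8
    endloop
  endfacet
  facet normal 0.0000 0.0000 1.0000
    outer loop
      vertex 0.0 0.0 21.8
      vertex 8.2 22.1 21.8
      vertex 0.0 22.1 21.8
    endloop
  endfacet
  facet normal 0.0000 -1.0000 0.0000
    outer loop
      vertex 0.0 0.0 0.0
      vertex 24.1 0.0 0.0
      vertex 24.1 0.0 21.8
    endloop
  endfacet
  facet normal 0.0000 -1.0000 0.0000
    outer loop
      vertex 0.0 0.0 0.0
      vertex 24.1 0.0 21.8
      vertex 0.0 0.0 21.8
    endloop
  endfacet
  facet normal 1.0000 0.0000 0.0000
    outer loop
      vertex 24.1 0.0 0.0
      vertex 24.1 7.1 0.0
      vertex 24.1 7.1 21.8
    endloop
  endfacet
  facet normal 1.0000 0.0000 0.0000
    outer loop
      vertex 24.1 0.0 0.0
      vertex 24.1 7.1 21.8
      vertex 24.1 0.0 21.8
    endloop
  endfacet
  facet normal 0.0000 1.0000 0.0000
    outer loop
      vertex 24.1 7.1 0.0
      vertex 8.2 7.1 0.0
      vertex 8.2 7.1 21.8
    endloop
  endfacet
  facet normal 0.0000 1.0000 0.0000
    outer loop
      vertex 24.1 7.1 0.0
      vertex 8.2 7.1 21.8
      vertex 24.1 7.1 21.8
    endloop
  endfacet
  facet normal 1.0000 0.0000 0.0000
    outer loop
      vertex 8.2 7.1 0.0
      vertex 8.2 22.1 0.0
      vertex 8.2 22.1 21.8
    endloop
  endfacet
  facet normal 1.0000 0.0000 0.0000
    outer loop
      vertex 8.2 7.1 0.0
      vertex 8.2 22.1 21.8
      vertex 8.2 7.1 21.8
    endloop
  endfacet
  facet normal 0.0000 1.0000 0.0000
    outer loop
      vertex 8.2 22.1 0.0
      vertex 0.0 22.1 0.0
      vertex 0.0 22.1 21.8
    endloop
  endfacet
  facet normal 0.0000 1.0000 0.0000
    outer loop
      vertex 8.2 22.1 0.0
      vertex 0.0 22.1 21.8
      vertex 8.2 22.1 21.8
    endloop
  endfacet
  facet normal -1.0000 0.0000 0.0000
    outer loop
      vertex 0.0 22.1 0.0
      vertex 0.0 0.0 0.0
      vertex 0.0 0.0 21.8
    endloop
  endfacet
  facet normal -1.0000 0.0000 0.0000
    outer loop
      vertex 0.0 22.1 0.0
      vertex 0.0 0.0 21.8
      vertex 0.0 22.1 21.8
    endloop
  endfacet
endsolid part

The G0 Z moves step by Δz≈3.6 mm. Every layer's G1 loop is the same polygon, so the solid is a straight extrusion of it from z=0 to z≈21.8. Closing with flat bottom and top caps and triangulating gives 20 facets — an L-shaped prism: outer 24.1 × 22.1 mm, arm thicknesses ≈ 7.1 mm (horizontal) and 8.2 mm (vertical), extruded 21.8 mm in z.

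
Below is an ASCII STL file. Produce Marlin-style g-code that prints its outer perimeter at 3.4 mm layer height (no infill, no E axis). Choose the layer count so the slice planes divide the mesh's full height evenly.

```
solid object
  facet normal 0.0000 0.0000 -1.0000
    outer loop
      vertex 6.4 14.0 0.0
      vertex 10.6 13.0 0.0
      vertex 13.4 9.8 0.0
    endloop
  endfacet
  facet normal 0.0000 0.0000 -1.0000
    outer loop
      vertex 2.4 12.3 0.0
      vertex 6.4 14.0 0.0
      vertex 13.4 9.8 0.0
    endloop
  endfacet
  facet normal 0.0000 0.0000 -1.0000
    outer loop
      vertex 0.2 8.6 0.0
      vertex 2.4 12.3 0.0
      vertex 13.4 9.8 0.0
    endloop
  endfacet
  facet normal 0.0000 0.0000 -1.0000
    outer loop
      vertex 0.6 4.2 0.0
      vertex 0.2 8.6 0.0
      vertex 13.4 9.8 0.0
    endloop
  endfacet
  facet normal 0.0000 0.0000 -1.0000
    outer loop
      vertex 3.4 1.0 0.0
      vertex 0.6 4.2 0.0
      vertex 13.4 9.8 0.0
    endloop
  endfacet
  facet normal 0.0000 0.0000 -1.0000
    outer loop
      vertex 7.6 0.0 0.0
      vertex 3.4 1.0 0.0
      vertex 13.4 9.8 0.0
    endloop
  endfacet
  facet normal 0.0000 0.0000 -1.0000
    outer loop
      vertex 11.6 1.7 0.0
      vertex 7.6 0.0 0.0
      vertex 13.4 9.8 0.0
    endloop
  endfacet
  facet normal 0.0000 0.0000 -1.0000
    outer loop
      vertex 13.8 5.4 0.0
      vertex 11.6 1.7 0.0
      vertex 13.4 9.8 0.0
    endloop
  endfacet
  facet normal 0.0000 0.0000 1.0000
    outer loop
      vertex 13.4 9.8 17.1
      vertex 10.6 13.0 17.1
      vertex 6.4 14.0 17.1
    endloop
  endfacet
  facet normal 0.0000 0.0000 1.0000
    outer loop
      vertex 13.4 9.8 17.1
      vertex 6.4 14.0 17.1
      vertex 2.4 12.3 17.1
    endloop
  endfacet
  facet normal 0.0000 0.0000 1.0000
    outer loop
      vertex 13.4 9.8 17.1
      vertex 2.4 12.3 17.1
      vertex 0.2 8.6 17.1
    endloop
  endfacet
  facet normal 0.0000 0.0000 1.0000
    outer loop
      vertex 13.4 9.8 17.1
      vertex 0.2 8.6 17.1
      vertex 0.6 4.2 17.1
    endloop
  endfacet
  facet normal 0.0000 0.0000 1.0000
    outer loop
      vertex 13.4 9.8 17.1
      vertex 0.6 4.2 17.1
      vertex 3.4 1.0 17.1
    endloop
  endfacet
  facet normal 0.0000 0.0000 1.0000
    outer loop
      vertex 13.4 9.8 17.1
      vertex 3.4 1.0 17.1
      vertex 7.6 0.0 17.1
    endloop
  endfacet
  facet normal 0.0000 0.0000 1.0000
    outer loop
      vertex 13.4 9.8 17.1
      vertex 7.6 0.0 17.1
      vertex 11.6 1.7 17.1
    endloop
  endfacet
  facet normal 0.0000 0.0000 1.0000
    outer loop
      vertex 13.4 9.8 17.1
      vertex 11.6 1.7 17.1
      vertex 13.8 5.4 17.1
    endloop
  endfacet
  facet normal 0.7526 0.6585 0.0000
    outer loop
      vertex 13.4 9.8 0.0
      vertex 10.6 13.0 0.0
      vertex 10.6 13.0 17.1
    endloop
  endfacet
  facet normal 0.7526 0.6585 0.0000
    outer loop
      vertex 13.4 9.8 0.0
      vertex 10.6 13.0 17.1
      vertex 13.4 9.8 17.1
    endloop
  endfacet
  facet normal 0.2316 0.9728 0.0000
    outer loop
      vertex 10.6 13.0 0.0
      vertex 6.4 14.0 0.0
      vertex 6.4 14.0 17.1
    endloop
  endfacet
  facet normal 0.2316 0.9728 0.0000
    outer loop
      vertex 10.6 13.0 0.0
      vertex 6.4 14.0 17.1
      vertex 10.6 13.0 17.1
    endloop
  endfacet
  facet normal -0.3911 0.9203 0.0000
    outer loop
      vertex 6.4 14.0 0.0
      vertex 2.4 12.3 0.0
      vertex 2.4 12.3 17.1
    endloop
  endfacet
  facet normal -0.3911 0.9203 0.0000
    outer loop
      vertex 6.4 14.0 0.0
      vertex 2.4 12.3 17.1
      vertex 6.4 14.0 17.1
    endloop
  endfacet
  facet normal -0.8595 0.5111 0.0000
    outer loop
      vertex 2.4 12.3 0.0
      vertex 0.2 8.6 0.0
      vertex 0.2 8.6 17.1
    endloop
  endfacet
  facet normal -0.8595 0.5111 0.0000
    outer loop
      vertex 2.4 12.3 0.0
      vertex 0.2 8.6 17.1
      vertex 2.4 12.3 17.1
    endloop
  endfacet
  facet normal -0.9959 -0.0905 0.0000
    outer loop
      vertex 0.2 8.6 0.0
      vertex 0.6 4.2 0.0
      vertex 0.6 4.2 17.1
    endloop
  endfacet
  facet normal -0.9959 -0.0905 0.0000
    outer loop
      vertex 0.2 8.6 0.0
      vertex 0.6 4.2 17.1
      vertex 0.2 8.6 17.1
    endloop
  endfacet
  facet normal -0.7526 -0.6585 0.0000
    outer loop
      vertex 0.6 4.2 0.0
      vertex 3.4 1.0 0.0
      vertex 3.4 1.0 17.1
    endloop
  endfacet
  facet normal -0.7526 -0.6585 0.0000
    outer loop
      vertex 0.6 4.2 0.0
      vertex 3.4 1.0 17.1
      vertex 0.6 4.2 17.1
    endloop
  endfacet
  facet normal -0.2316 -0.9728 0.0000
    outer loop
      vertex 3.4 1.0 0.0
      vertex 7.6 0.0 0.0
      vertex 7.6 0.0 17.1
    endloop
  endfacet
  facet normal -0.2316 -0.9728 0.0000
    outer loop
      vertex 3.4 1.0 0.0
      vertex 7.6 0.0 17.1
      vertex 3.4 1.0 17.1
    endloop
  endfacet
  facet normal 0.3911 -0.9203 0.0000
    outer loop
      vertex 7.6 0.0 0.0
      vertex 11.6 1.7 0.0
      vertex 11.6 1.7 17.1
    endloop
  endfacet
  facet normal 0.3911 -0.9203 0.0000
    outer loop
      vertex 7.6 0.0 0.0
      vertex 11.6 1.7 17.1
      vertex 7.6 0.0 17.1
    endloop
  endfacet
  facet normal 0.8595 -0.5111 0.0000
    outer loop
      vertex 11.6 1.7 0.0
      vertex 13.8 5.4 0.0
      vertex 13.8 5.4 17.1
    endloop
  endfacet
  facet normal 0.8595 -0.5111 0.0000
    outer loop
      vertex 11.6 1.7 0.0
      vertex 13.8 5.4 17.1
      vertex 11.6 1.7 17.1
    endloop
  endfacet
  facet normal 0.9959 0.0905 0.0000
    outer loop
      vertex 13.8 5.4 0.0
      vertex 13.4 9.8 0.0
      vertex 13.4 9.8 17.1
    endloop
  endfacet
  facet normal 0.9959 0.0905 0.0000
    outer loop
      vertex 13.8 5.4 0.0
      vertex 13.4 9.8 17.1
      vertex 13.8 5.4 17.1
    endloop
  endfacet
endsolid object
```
; perimeter-only toolpath
G21 ; units = mm
G90 ; absolute positioning
G28 ; home
; layer 1
G0 Z3.4
G0 X13.4 Y9.8
G1 X10.6 Y13.0
G1 X6.4 Y14.0
G1 X2.4 Y12.3
G1 X0.2 Y8.6
G1 X0.6 Y4.2
G1 X3.4 Y1.0
G1 X7.6 Y0.0
G1 X11.6 Y1.7
G1 X13.8 Y5.4
G1 X13.4 Y9.8
; layer 2
G0 Z6.8
G0 X13.4 Y9.8
G1 X10.6 Y13.0
G1 X6.4 Y14.0
G1 X2.4 Y12.3
G1 X0.2 Y8.6
G1 X0.6 Y4.2
G1 X3.4 Y1.0
G1 X7.6 Y0.0
G1 X11.6 Y1.7
G1 X13.8 Y5.4
G1 X13.4 Y9.8
; layer 3
G0 Z10.3
G0 X13.4 Y9.8
G1 X10.6 Y13.0
G1 X6.4 Y14.0
G1 X2.4 Y12.3
G1 X0.2 Y8.6
G1 X0.6 Y4.2
G1 X3.4 Y1.0
G1 X7.6 Y0.0
G1 X11.6 Y1.7
G1 X13.8 Y5.4
G1 X13.4 Y9.8
; layer 4
G0 Z13.7
G0 X13.4 Y9.8
G1 X10.6 Y13.0
G1 X6.4 Y14.0
G1 X2.4 Y12.3
G1 X0.2 Y8.6
G1 X0.6 Y4.2
G1 X3.4 Y1.0
G1 X7.6 Y0.0
G1 X11.6 Y1.7
G1 X13.8 Y5.4
G1 X13.4 Y9.8
; layer 5
G0 Z17.1
G0 X13.4 Y9.8
G1 X10.6 Y13.0
G1 X6.4 Y14.0
G1 X2.4 Y12.3
G1 X0.2 Y8.6
G1 X0.6 Y4.2
G1 X3.4 Y1.0
G1 X7.6 Y0.0
G1 X11.6 Y1.7
G1 X13.8 Y5.4
G1 X13.4 Y9.8
M2 ; end

The solid is a regular 10-sided prism (a cylinder approximated with 10 flat sides), circumscribed radius ≈ 7 mm, height ≈ 17.1 mm. Slicing at Δz = 3.4 mm — 5 equal slices spanning the solid's height, so layer i sits at z = i·h/5 — gives 5 non-empty perimeters. Each is a 10-segment closed polygon; G0 lifts to the layer z and rapids to the start vertex, then G1 traces the edges.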